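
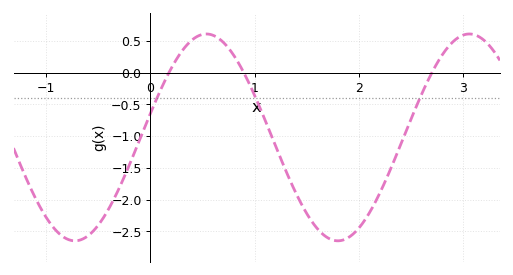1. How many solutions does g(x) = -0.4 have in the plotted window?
3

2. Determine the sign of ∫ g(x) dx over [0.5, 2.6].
negative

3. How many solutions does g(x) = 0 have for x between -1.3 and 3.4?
3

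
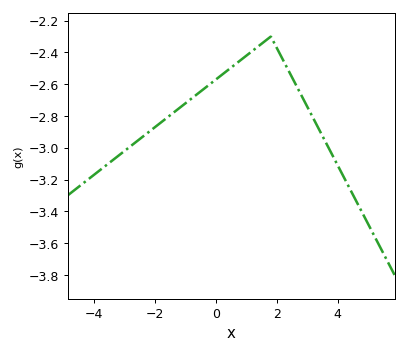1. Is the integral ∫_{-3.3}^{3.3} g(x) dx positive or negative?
negative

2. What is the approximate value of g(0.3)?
-2.52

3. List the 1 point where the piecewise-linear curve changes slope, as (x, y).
(1.8, -2.3)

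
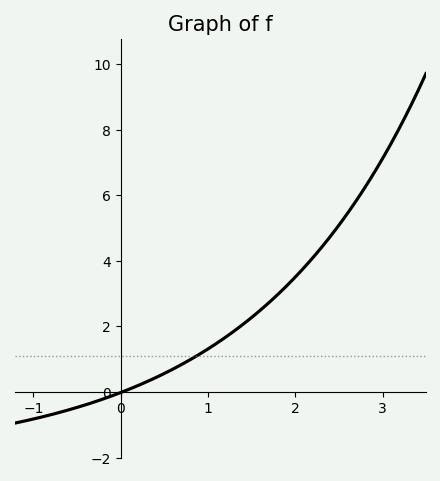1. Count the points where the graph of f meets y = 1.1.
1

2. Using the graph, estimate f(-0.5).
-0.4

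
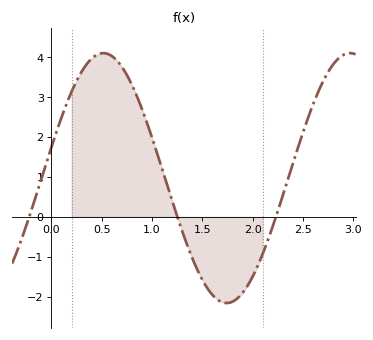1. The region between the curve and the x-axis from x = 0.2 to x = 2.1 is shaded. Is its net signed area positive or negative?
positive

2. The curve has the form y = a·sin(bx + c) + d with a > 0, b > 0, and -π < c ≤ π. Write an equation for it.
y = 3.13sin(2.56x + 0.252) + 0.97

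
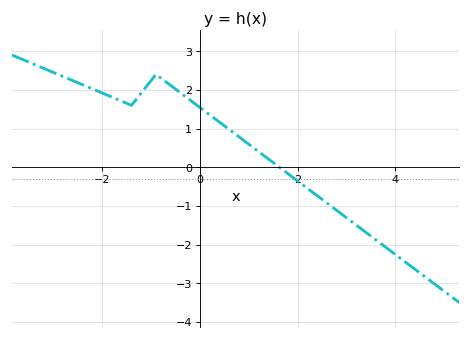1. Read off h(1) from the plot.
0.594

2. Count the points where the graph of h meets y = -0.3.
1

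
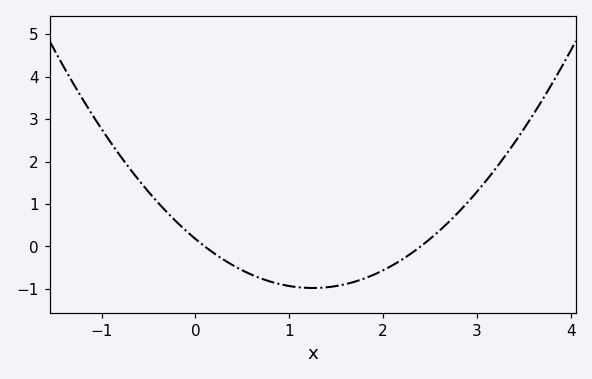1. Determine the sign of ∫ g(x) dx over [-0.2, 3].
negative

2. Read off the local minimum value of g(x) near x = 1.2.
-1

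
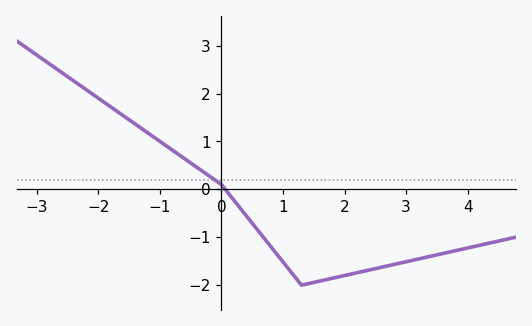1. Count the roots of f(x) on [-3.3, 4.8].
1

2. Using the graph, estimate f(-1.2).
1.2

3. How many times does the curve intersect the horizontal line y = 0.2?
1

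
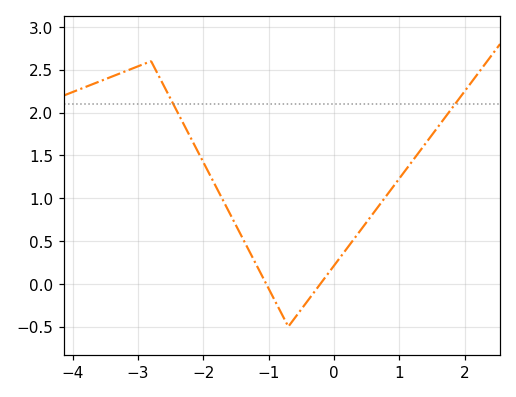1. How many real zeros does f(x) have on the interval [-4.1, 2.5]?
2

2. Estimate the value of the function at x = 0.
0.2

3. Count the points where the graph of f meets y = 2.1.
2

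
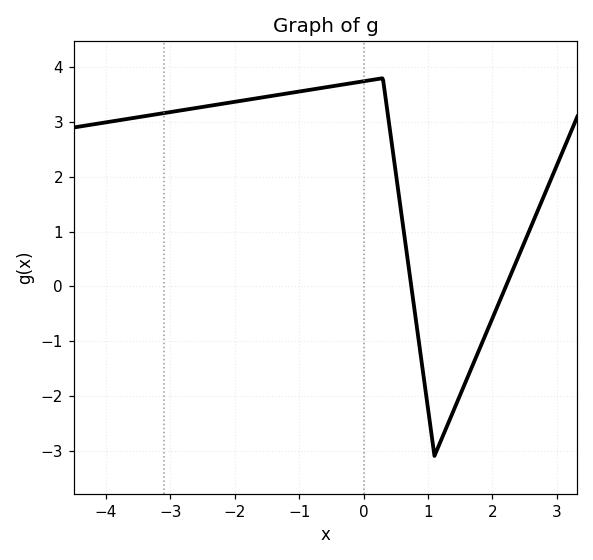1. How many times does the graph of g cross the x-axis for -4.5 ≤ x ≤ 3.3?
2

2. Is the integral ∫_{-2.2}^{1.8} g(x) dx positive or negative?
positive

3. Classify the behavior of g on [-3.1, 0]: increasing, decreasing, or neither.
increasing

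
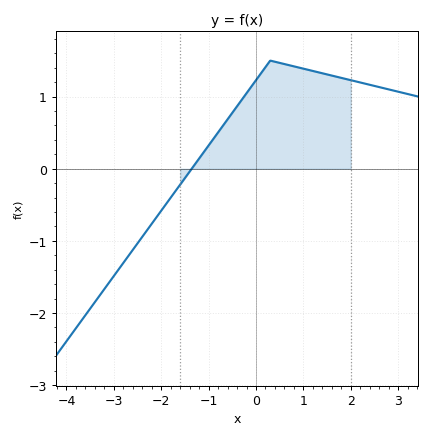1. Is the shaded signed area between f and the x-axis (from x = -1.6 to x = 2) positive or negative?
positive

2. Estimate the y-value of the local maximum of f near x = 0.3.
1.5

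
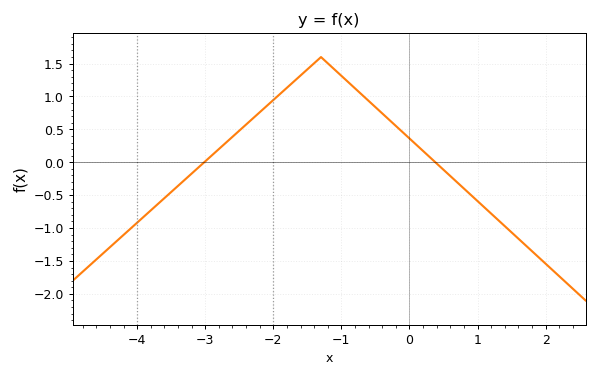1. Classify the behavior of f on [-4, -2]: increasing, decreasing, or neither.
increasing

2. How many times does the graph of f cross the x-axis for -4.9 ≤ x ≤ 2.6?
2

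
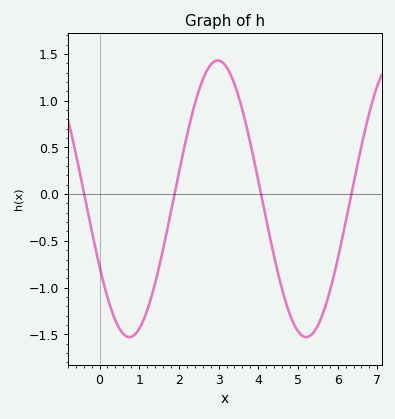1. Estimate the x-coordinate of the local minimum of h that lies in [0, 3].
0.8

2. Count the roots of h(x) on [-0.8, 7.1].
4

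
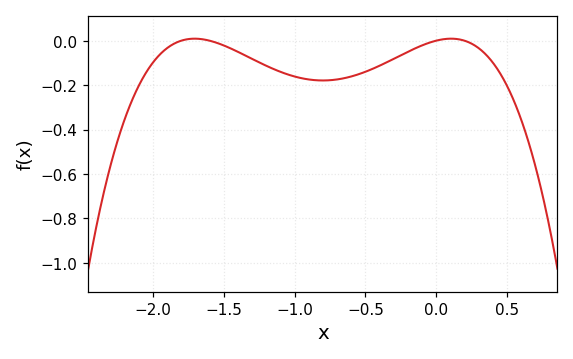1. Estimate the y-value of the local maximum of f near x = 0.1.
0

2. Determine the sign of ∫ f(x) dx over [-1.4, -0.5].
negative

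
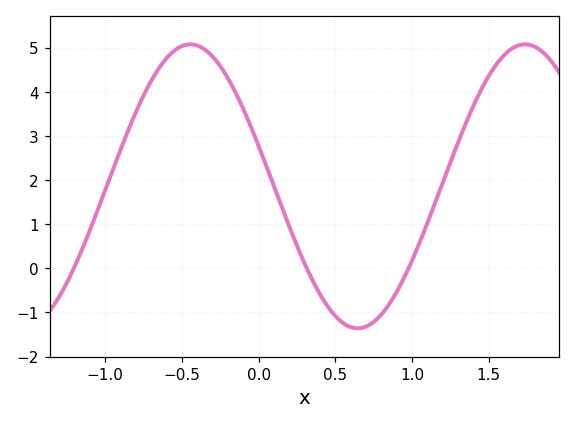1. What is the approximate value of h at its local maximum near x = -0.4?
5.1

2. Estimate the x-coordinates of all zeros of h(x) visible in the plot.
-1.2, 0.3, 1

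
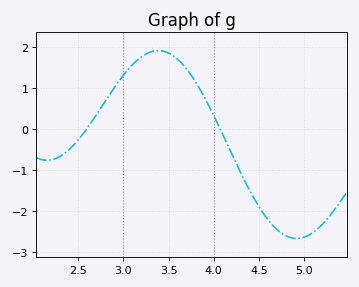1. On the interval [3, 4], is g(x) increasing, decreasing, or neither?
neither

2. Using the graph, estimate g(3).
1.3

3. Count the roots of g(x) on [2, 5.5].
2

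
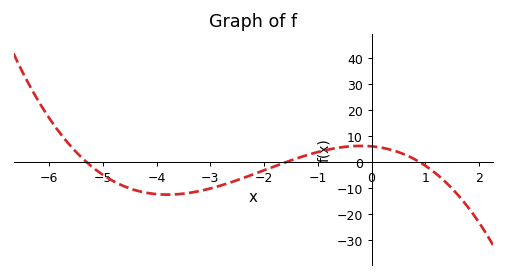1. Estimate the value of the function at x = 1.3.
-6.12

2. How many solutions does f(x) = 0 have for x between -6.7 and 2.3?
3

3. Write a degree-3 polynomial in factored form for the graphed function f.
y = -0.8(x + 5.3)(x + 1.6)(x - 0.9)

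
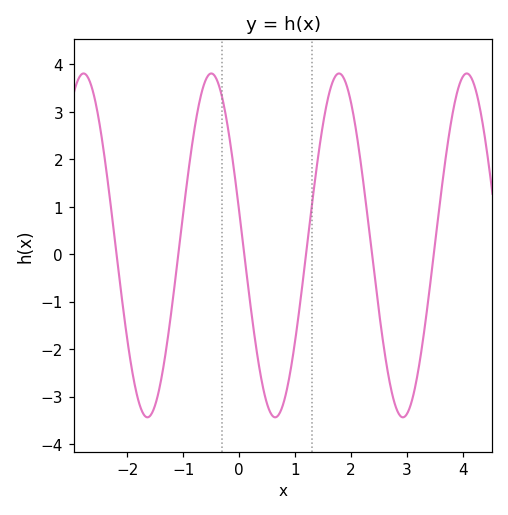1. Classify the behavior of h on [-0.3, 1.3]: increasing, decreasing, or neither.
neither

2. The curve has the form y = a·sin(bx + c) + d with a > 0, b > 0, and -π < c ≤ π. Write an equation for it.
y = 3.62sin(2.8x + 2.9) + 0.19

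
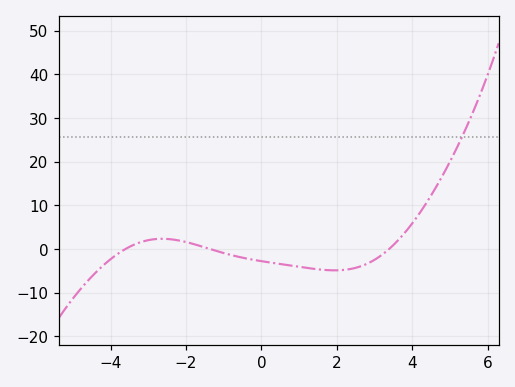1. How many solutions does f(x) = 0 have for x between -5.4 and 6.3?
3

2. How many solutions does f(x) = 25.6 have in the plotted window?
1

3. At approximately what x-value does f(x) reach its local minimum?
2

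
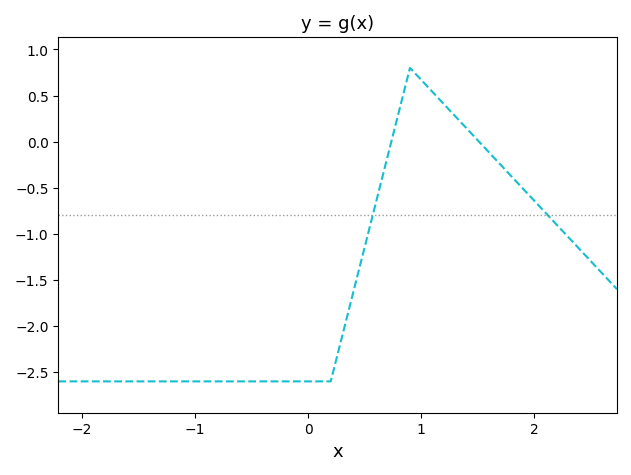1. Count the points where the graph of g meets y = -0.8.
2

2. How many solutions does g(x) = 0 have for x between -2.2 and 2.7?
2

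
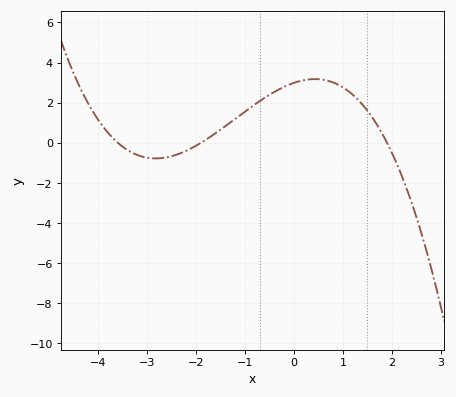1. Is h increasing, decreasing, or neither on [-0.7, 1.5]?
neither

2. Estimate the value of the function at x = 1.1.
2.6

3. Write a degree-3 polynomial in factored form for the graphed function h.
y = -0.23(x + 3.6)(x + 1.9)(x - 1.9)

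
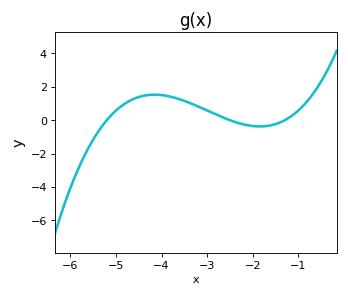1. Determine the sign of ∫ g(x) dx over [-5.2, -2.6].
positive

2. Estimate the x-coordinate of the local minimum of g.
-1.8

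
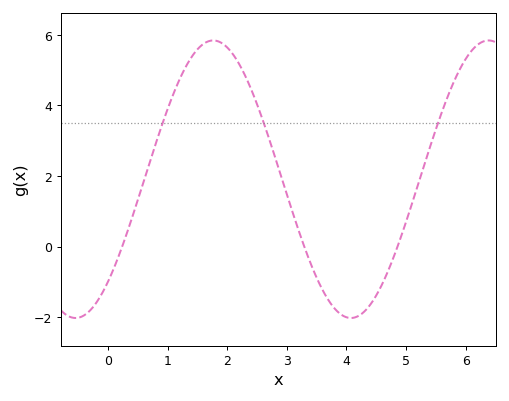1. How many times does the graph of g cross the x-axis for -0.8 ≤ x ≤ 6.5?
3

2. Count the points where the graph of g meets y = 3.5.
3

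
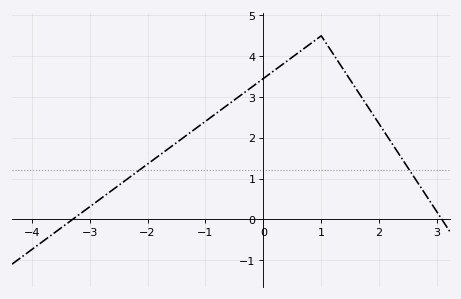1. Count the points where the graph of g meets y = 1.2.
2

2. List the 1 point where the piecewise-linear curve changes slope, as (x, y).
(1, 4.5)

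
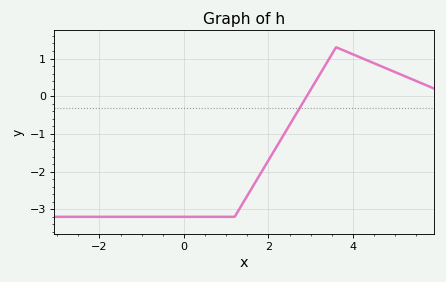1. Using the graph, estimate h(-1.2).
-3.2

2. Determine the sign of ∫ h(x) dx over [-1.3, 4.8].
negative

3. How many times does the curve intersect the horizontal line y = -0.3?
1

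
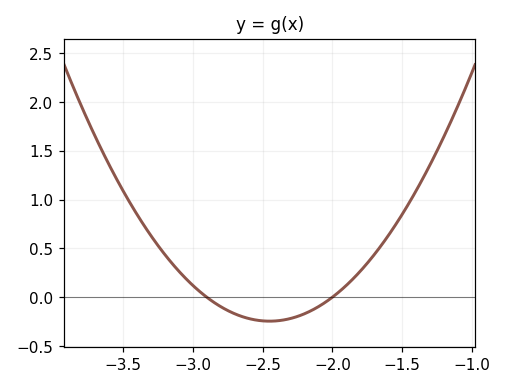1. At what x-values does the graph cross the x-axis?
-2.9, -2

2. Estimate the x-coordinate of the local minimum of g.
-2.45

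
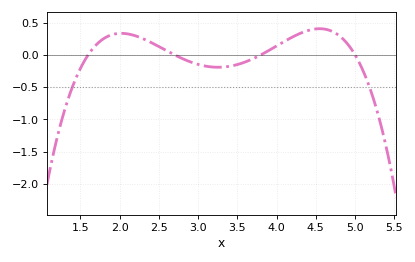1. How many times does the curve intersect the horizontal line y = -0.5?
2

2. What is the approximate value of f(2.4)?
0.192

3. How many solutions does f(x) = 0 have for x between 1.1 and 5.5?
4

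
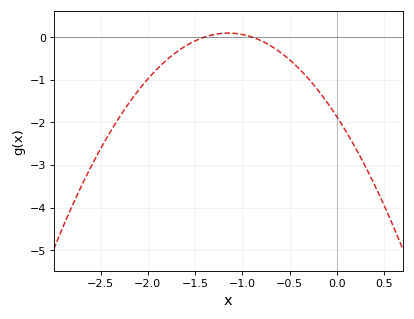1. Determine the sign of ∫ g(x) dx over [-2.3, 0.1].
negative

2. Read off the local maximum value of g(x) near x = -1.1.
0.093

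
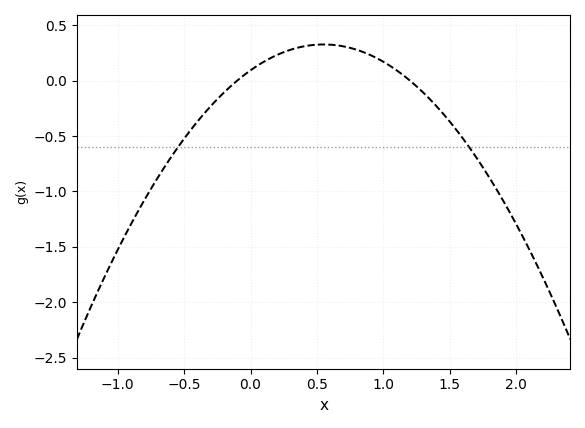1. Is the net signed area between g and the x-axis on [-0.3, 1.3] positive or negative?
positive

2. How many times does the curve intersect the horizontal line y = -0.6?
2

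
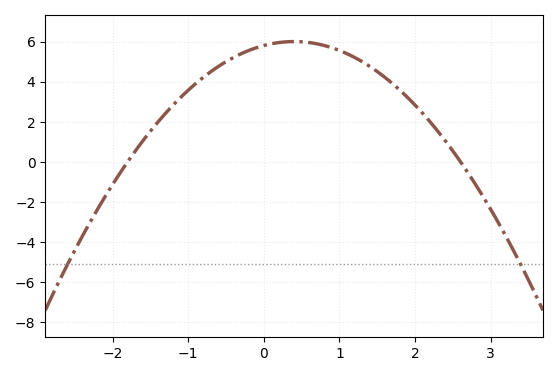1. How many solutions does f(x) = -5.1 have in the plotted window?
2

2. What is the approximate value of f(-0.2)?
5.6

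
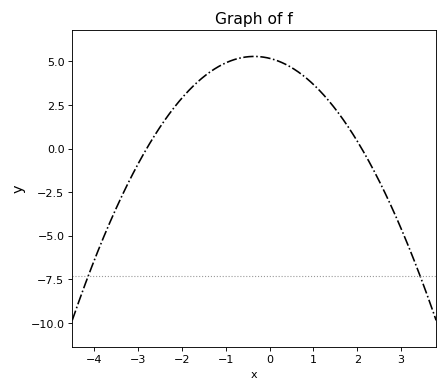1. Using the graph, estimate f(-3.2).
-1.8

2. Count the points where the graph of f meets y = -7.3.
2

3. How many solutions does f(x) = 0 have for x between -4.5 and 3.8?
2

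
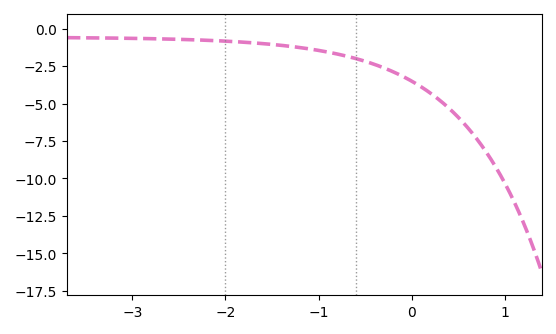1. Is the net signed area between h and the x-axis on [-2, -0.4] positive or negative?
negative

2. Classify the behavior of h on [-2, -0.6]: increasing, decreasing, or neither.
decreasing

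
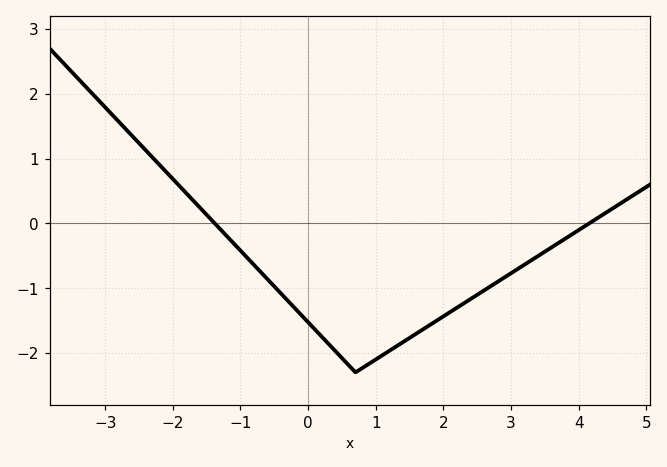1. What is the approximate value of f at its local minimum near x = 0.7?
-2.3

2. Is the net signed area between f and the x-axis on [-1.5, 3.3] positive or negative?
negative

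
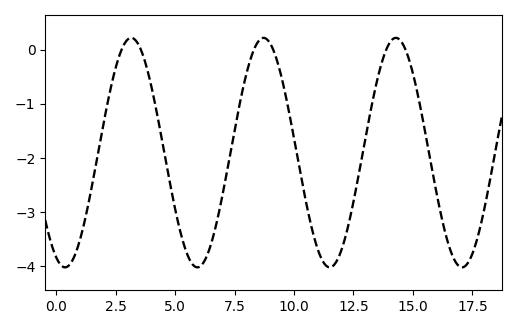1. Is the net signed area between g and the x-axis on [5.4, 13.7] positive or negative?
negative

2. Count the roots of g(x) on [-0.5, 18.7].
6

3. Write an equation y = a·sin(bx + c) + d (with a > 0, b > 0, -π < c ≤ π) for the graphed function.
y = 2.12sin(1.1x - 2) - 1.9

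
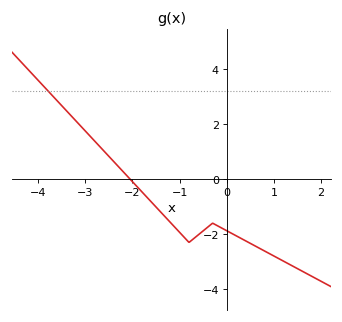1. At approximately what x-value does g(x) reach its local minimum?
-0.8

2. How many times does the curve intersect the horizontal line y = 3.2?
1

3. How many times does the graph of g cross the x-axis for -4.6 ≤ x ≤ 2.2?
1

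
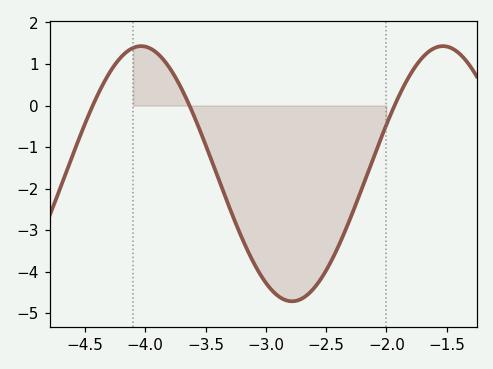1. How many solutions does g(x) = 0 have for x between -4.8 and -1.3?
3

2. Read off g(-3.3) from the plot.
-2.5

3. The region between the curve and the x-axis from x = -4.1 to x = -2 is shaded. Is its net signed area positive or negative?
negative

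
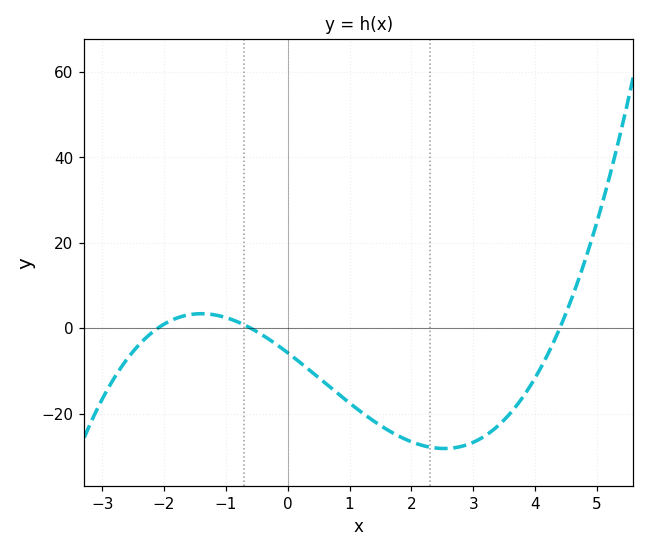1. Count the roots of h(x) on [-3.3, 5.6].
3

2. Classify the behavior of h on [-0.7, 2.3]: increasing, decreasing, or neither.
decreasing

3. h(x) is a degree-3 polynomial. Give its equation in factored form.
y = 1.04(x + 2.1)(x + 0.6)(x - 4.4)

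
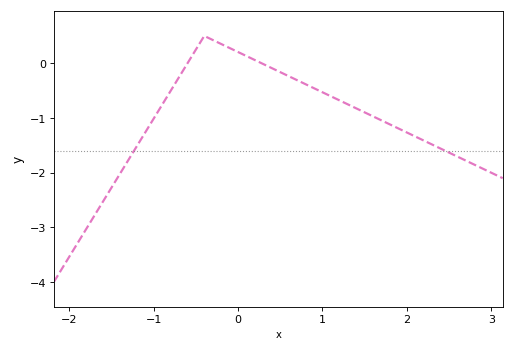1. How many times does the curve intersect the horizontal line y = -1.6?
2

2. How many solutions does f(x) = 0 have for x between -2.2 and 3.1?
2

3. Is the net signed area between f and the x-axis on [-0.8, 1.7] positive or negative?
negative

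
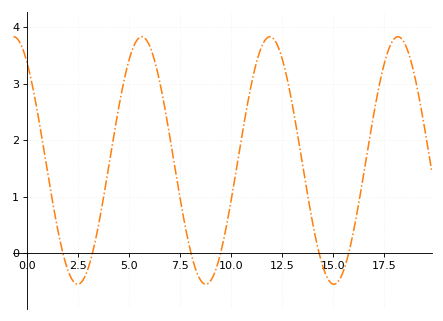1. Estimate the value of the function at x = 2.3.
-0.5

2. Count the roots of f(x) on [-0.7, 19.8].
6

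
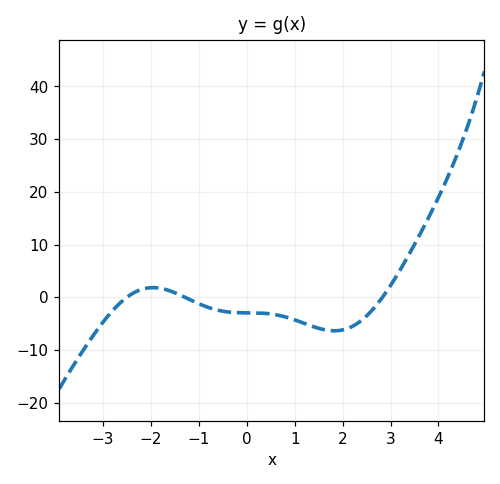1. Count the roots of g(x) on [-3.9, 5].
3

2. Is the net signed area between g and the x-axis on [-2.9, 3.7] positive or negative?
negative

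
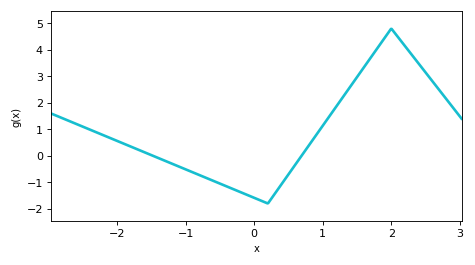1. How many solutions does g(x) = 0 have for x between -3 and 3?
2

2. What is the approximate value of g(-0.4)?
-1.16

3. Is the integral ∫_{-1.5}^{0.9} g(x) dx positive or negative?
negative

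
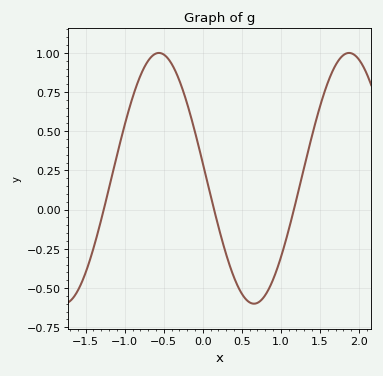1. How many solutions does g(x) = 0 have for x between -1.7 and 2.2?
3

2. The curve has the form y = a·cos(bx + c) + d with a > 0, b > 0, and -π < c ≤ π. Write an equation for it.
y = 0.8cos(2.6x + 1.5) + 0.2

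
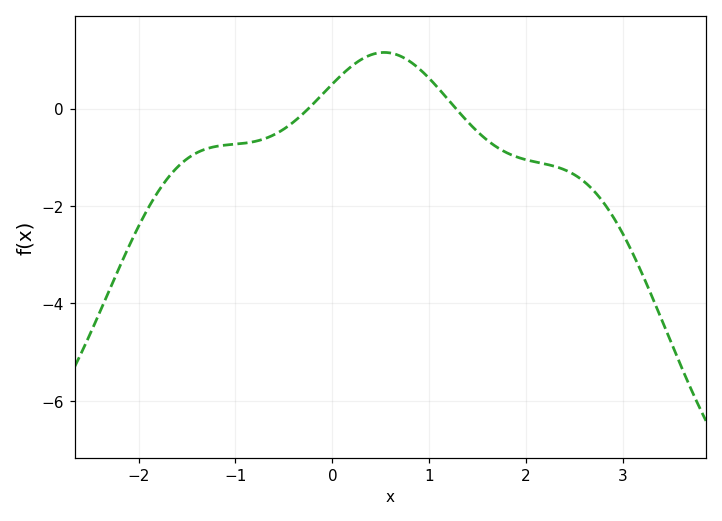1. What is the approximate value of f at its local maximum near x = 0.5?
1.15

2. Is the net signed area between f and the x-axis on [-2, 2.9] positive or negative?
negative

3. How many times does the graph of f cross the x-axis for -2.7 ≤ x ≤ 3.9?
2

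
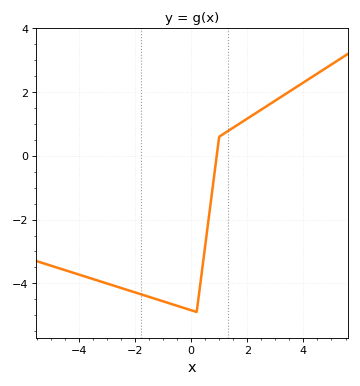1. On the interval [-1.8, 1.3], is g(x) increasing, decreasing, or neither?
neither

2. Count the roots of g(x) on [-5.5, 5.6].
1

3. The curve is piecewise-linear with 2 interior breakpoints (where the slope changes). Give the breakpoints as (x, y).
(0.2, -4.9); (1, 0.6)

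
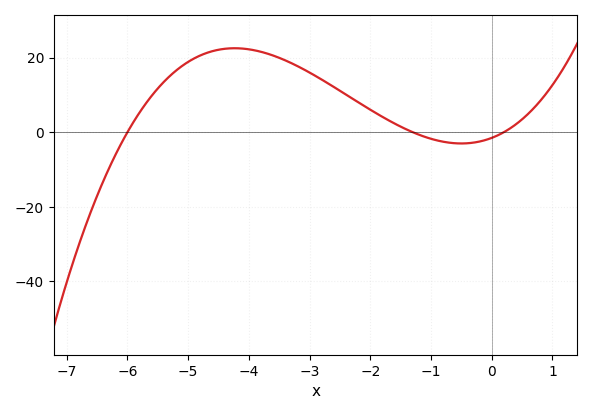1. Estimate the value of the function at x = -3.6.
20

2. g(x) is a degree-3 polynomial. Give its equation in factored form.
y = 0.98(x + 6)(x + 1.3)(x - 0.2)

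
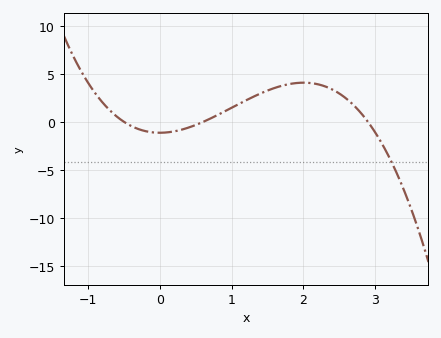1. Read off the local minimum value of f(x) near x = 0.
-1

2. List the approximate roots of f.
-0.5, 0.6, 2.9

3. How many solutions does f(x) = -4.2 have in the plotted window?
1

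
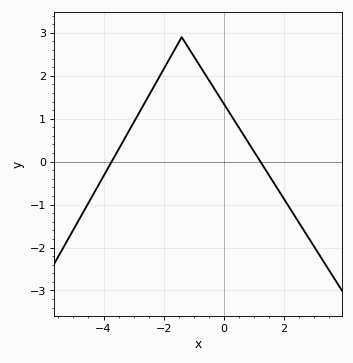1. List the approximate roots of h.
-3.73, 1.22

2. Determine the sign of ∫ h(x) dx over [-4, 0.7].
positive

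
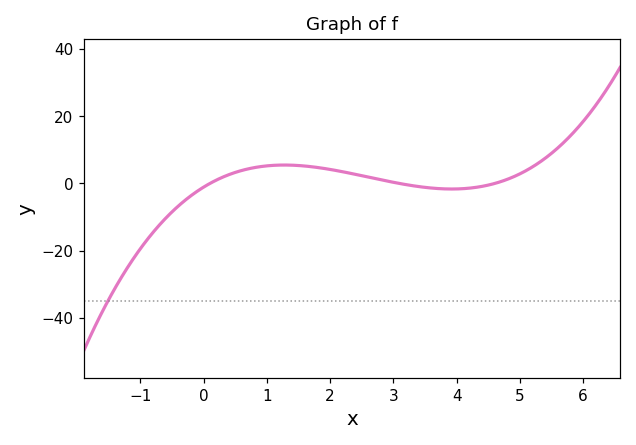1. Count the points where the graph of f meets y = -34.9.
1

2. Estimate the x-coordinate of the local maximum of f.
1.28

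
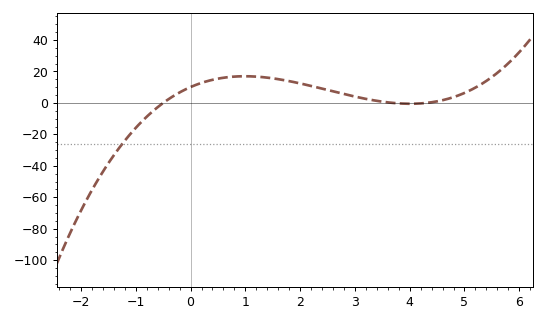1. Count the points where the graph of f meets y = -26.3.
1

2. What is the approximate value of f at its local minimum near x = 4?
-0.515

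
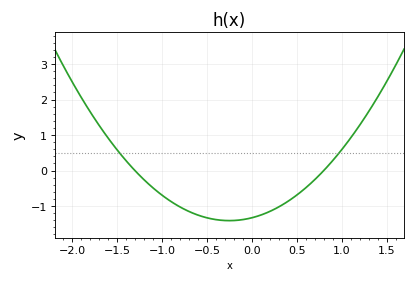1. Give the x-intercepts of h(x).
-1.3, 0.8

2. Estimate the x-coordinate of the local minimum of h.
-0.25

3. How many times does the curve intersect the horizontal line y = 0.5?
2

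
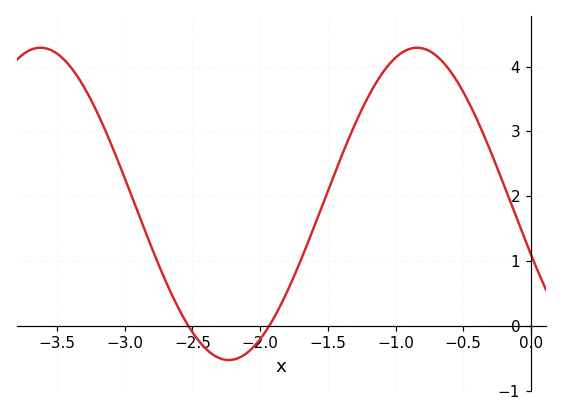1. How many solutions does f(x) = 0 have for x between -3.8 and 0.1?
2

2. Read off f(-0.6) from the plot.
3.9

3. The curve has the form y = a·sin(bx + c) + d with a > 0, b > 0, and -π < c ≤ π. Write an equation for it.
y = 2.41sin(2.3x - 2.8) + 1.88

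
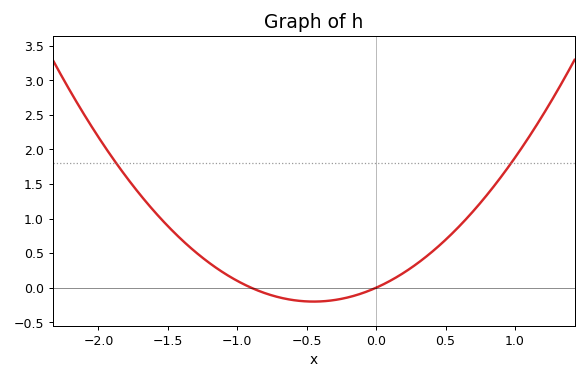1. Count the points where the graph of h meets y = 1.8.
2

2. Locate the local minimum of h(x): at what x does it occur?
-0.45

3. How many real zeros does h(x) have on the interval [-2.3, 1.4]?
2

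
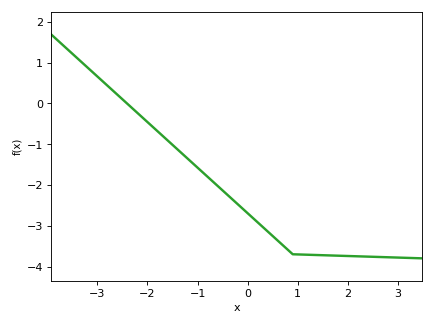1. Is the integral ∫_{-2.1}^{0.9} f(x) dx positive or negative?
negative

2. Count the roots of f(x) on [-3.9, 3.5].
1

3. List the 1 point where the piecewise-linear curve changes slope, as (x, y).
(0.9, -3.7)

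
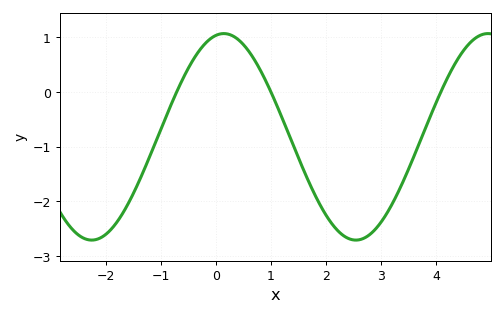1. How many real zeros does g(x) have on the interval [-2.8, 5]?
3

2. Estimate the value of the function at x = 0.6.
0.7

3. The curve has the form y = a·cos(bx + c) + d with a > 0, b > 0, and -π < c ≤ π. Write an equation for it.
y = 1.89cos(1.3x - 0.19) - 0.82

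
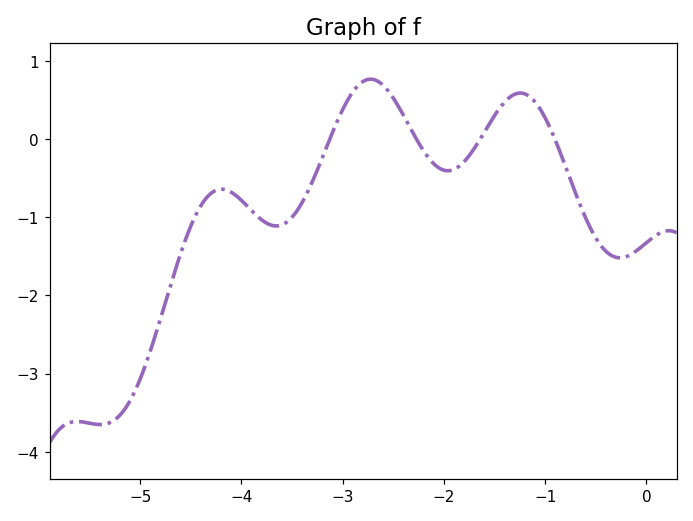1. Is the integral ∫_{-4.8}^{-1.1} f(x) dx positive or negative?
negative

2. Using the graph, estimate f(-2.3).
0.1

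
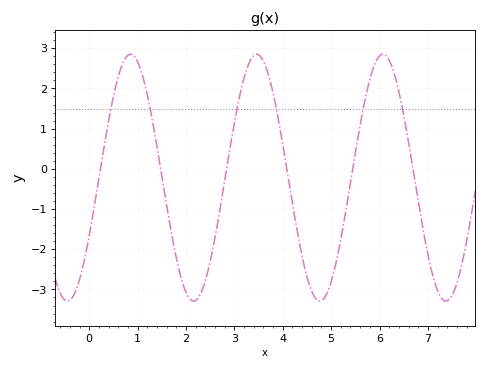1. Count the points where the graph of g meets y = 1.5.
6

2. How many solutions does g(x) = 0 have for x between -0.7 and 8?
6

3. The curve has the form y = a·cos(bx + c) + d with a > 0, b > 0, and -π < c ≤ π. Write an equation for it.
y = 3.07cos(2.4x - 2.1) - 0.22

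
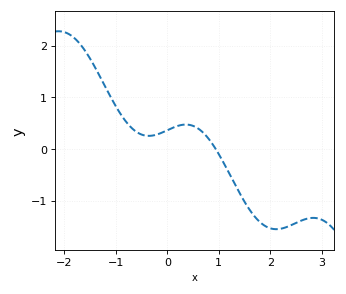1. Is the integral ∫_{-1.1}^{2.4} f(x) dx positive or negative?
negative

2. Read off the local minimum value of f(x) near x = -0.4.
0.255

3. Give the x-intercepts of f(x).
0.94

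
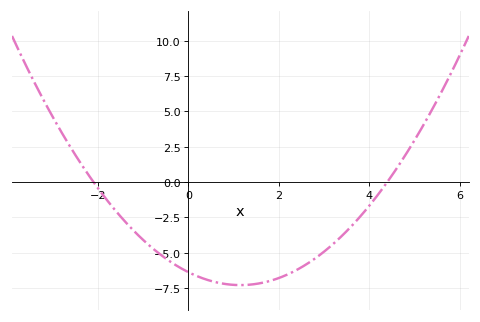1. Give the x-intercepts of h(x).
-2, 4.4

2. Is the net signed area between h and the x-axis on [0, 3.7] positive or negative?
negative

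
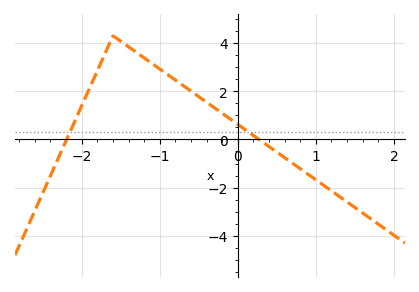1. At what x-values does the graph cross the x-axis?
-2.19, 0.27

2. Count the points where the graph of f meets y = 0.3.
2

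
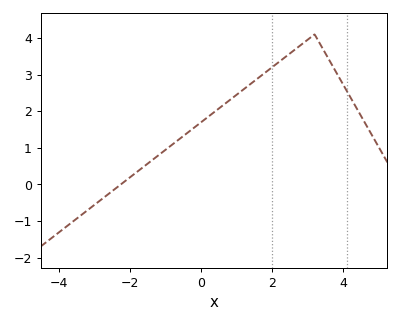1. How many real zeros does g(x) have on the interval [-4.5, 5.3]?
1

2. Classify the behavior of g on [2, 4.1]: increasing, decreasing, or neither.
neither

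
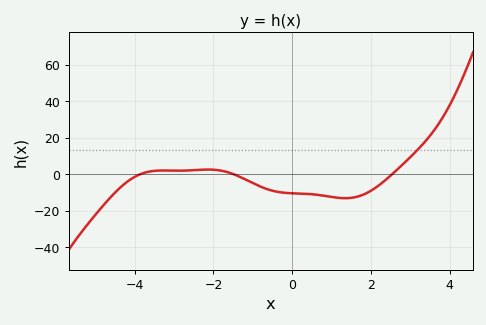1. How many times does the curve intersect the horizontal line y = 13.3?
1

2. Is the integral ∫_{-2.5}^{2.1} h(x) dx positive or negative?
negative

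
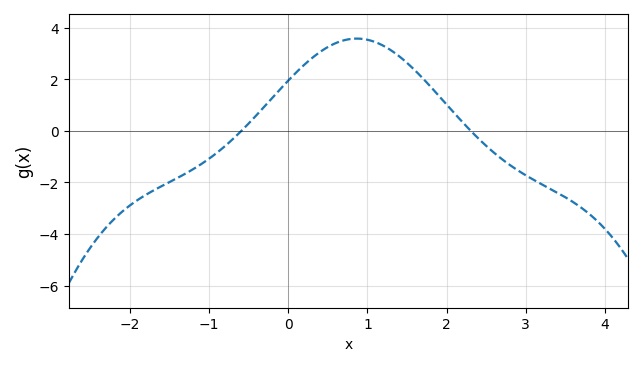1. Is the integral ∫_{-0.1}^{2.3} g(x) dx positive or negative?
positive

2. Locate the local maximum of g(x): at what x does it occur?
0.866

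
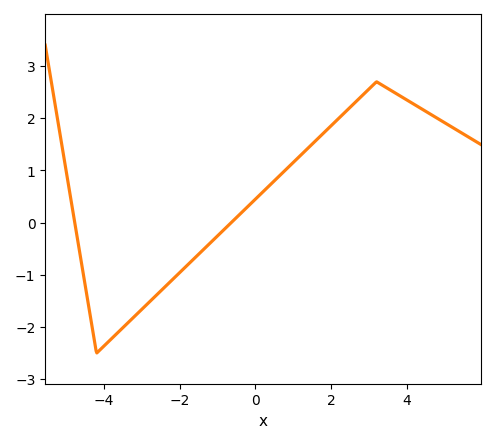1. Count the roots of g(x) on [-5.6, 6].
2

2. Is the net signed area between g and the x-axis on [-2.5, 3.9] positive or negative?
positive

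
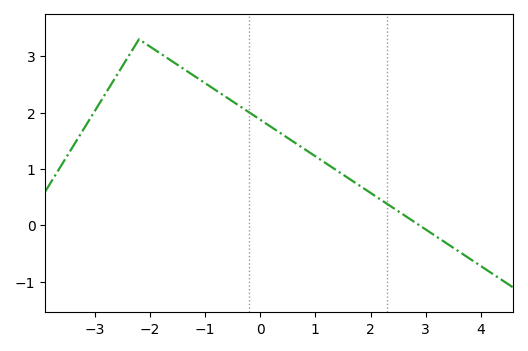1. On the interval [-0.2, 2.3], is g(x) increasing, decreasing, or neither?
decreasing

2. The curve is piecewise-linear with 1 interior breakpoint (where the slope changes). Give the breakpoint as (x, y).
(-2.2, 3.3)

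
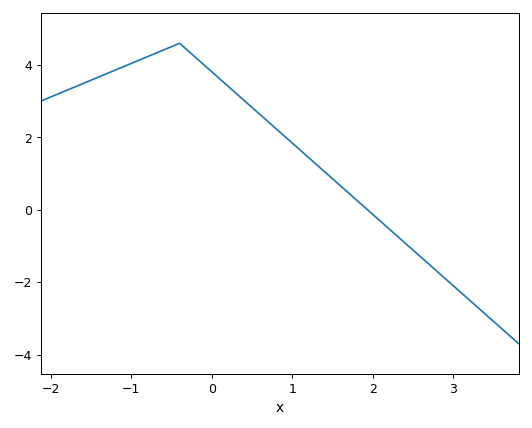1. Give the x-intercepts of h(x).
1.93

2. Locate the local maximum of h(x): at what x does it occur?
-0.401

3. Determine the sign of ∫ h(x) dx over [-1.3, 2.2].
positive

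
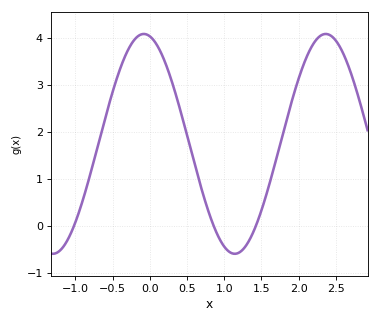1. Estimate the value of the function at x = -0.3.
3.7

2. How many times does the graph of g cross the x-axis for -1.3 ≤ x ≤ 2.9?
3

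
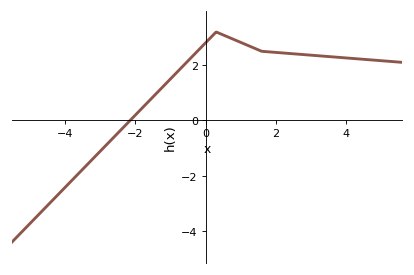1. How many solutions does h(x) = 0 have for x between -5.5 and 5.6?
1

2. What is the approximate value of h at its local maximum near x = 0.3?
3.2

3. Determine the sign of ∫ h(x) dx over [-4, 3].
positive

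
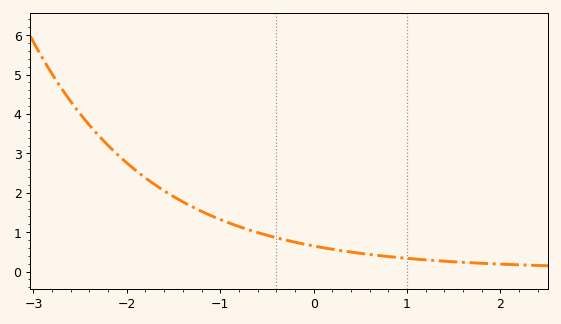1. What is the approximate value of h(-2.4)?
3.7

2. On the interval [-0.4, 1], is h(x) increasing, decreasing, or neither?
decreasing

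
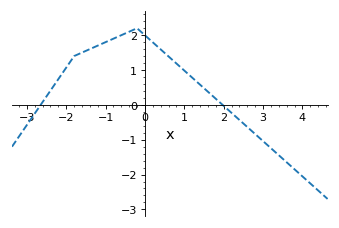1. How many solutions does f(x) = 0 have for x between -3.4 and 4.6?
2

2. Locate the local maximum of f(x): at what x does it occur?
-0.202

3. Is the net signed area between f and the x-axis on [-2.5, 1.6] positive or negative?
positive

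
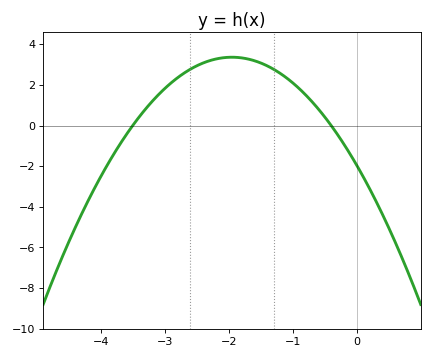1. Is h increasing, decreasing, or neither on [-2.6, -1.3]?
neither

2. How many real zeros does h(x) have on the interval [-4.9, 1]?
2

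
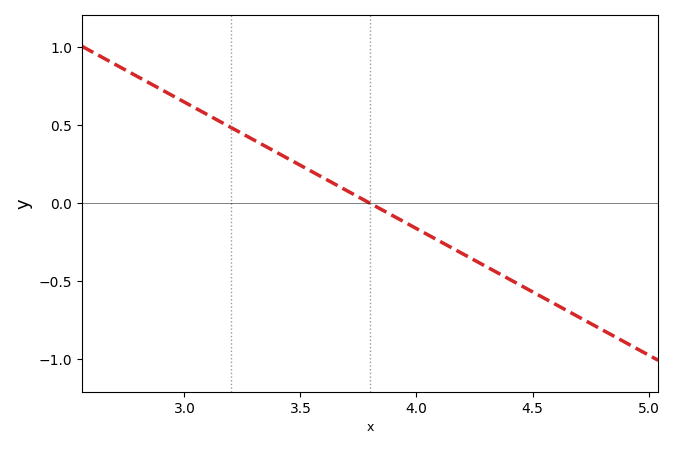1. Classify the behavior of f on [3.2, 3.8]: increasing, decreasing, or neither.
decreasing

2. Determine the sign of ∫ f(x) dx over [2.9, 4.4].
positive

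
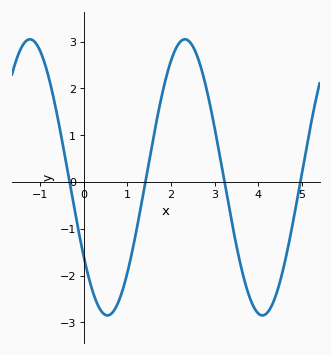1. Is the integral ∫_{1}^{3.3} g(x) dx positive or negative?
positive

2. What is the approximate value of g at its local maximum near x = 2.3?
3.05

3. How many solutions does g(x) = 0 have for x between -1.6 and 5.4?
4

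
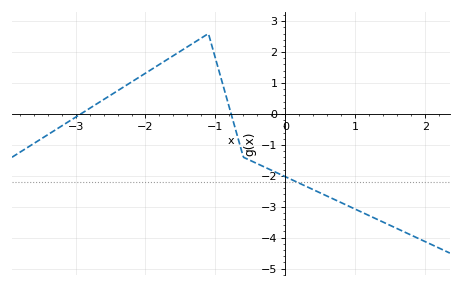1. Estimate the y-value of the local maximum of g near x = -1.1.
2.6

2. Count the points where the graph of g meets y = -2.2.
1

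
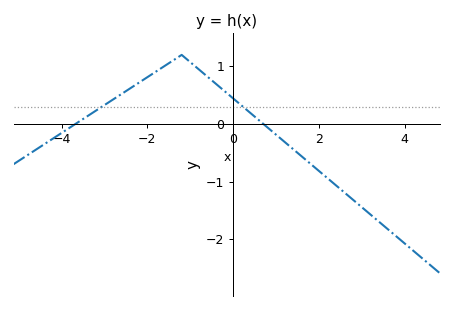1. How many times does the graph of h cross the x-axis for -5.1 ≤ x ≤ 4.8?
2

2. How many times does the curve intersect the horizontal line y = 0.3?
2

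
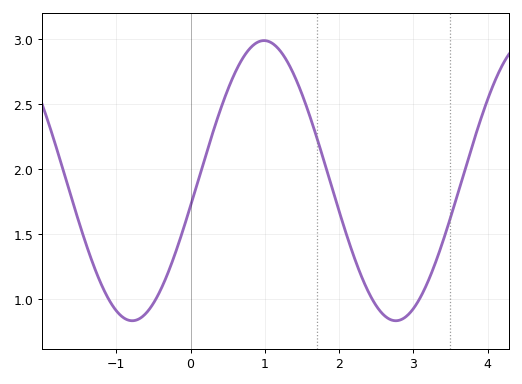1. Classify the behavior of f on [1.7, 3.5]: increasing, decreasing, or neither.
neither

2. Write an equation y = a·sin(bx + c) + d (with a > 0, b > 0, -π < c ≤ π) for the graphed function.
y = 1.08sin(1.8x - 0.18) + 1.91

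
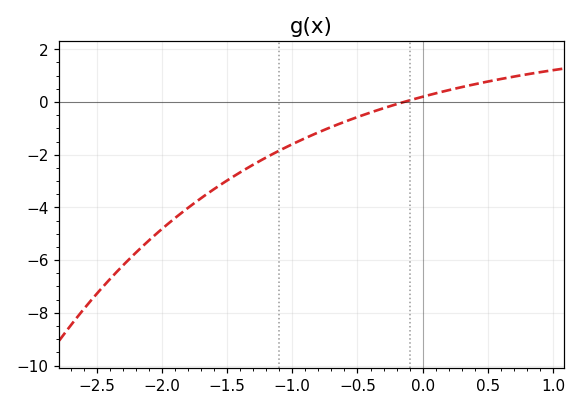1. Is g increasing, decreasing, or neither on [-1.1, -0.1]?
increasing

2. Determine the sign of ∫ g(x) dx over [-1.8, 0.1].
negative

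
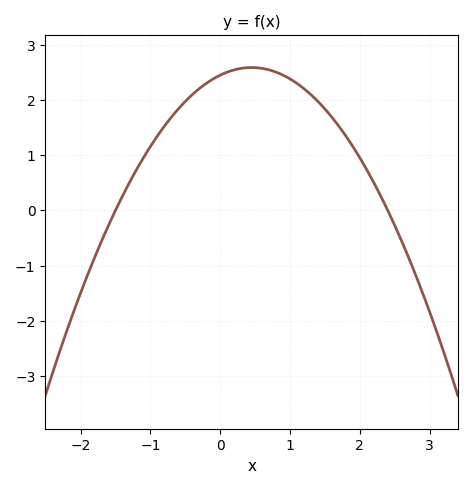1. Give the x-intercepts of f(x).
-1.5, 2.4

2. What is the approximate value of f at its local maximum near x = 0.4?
2.6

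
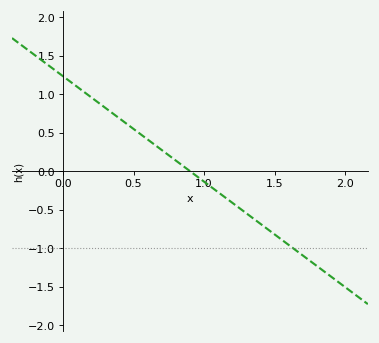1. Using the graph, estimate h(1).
-0.137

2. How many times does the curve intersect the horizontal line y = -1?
1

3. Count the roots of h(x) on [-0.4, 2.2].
1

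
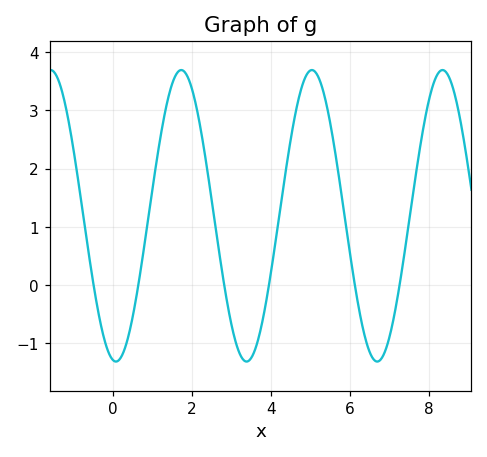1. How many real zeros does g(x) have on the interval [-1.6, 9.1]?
6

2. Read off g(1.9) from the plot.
3.6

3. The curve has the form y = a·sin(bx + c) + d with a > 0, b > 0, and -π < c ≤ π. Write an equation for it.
y = 2.5sin(1.9x - 1.7) + 1.19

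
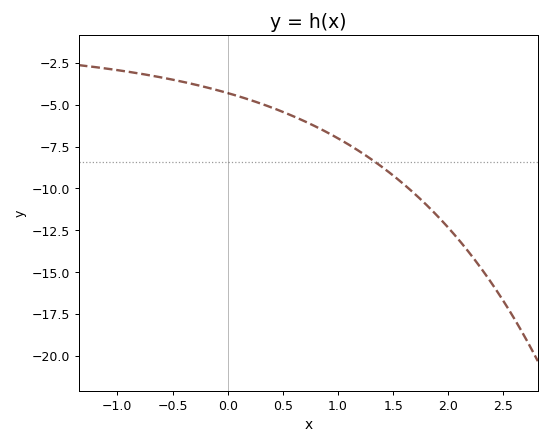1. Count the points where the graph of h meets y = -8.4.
1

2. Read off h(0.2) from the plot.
-4.5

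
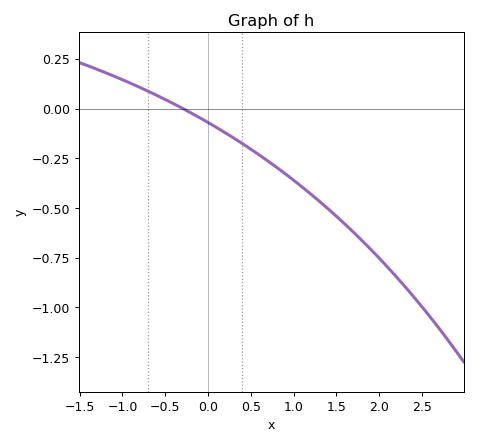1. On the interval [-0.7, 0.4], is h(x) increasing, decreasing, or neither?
decreasing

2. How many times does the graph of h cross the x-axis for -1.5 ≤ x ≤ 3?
1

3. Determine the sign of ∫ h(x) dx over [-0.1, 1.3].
negative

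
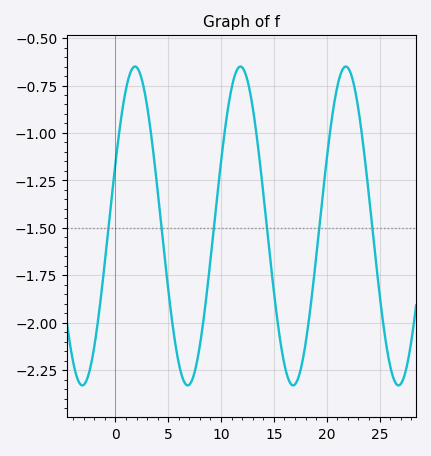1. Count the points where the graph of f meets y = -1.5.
6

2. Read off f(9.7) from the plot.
-1.3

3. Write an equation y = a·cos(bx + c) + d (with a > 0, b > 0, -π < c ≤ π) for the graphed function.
y = 0.84cos(0.63x - 1.17) - 1.49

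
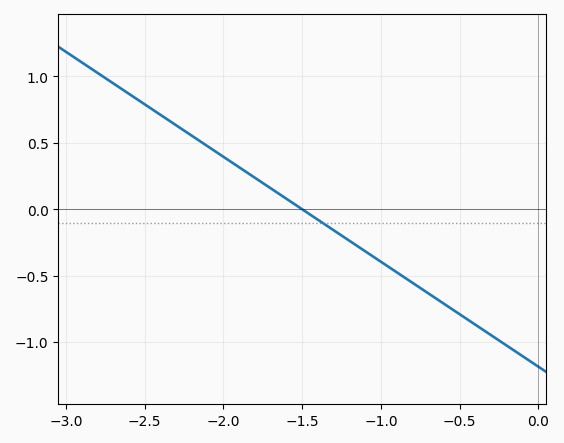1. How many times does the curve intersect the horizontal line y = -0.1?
1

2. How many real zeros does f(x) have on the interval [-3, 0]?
1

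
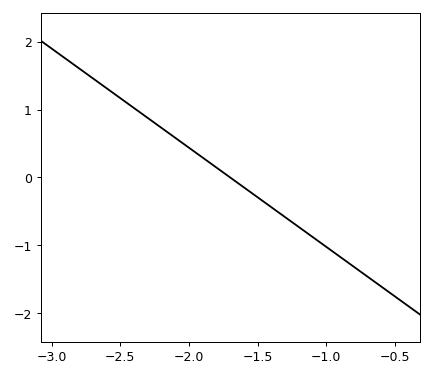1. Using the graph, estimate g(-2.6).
1.31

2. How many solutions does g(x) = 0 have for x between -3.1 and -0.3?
1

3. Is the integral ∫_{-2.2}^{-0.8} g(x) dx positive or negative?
negative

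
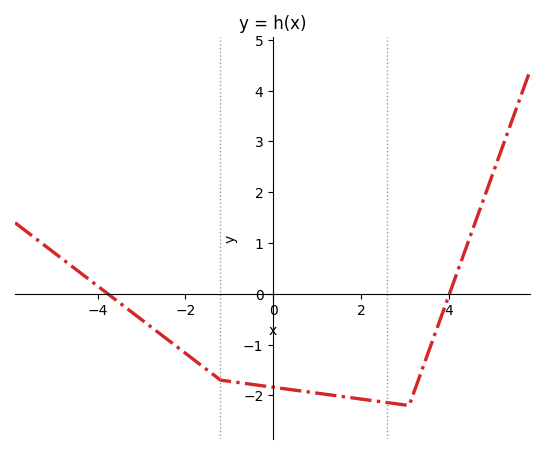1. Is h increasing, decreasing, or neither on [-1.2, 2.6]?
decreasing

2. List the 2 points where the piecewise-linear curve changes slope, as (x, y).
(-1.2, -1.7); (3.1, -2.2)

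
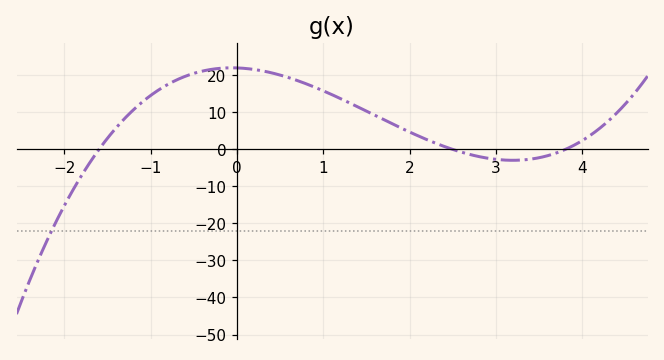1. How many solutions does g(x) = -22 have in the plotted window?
1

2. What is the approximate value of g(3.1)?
-2.86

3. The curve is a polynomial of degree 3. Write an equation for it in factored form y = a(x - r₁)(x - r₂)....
y = 1.45(x + 1.6)(x - 2.5)(x - 3.8)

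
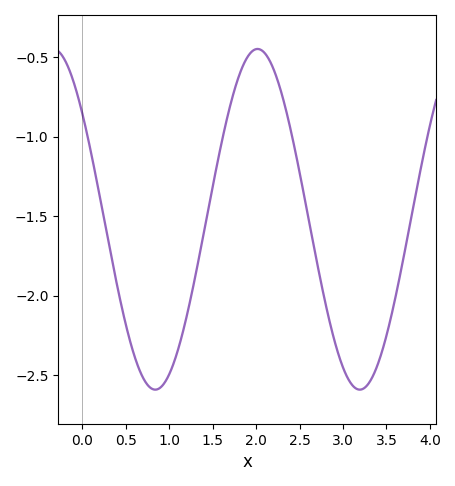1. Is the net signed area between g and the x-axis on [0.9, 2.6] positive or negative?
negative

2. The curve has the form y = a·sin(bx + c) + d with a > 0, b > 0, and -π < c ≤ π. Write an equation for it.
y = 1.07sin(2.7x + 2.5) - 1.52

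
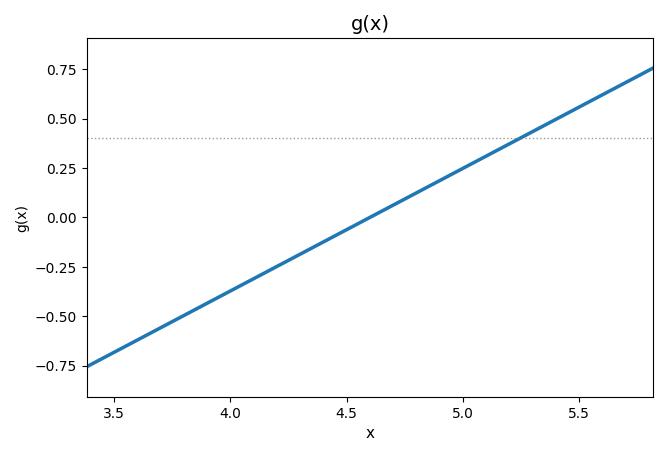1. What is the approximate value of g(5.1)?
0.32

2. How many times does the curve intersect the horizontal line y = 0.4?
1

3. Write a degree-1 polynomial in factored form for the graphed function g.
y = 0.62(x - 4.6)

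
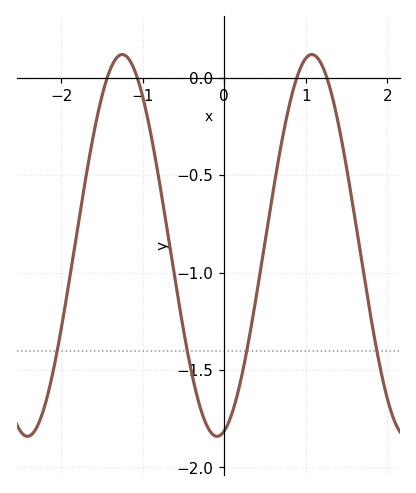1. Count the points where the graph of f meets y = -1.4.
4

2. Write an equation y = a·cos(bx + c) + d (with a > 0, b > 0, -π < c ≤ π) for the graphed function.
y = 0.98cos(2.7x - 2.9) - 0.86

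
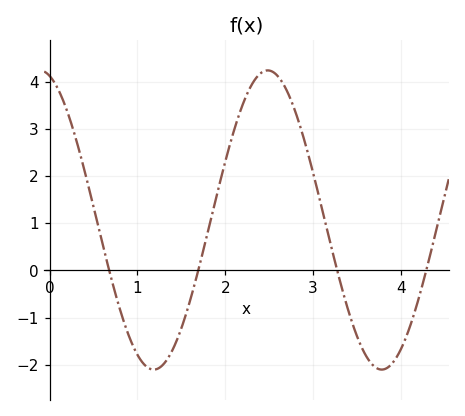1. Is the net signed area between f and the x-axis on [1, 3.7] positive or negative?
positive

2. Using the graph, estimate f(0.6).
0.6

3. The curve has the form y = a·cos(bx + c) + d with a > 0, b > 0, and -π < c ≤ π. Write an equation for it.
y = 3.17cos(2.4x + 0.27) + 1.07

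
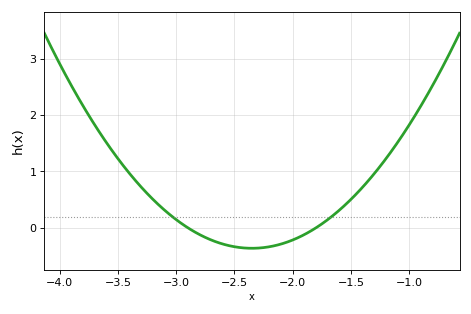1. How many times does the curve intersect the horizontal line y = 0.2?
2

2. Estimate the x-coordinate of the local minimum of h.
-2.35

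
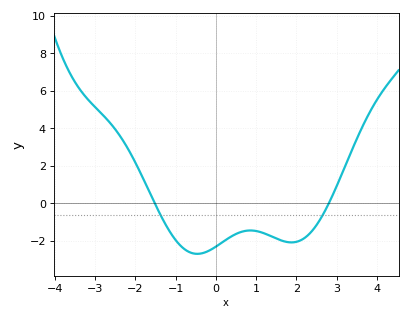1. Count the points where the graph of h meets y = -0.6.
2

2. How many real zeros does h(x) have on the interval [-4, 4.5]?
2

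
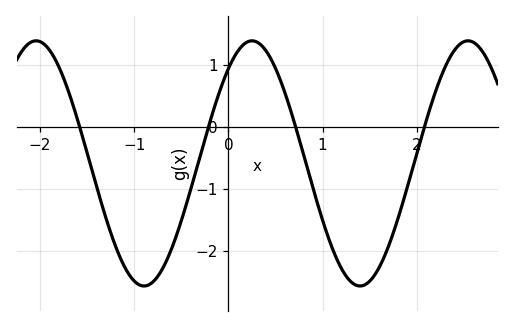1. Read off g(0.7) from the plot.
0.074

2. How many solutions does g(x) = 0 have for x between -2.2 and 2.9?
4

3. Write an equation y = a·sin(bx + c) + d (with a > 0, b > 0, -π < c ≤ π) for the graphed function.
y = 1.98sin(2.74x + 0.882) - 0.59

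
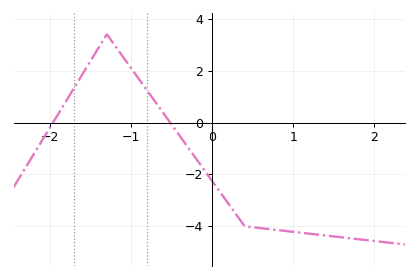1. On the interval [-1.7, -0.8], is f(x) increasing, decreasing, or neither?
neither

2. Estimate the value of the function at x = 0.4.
-4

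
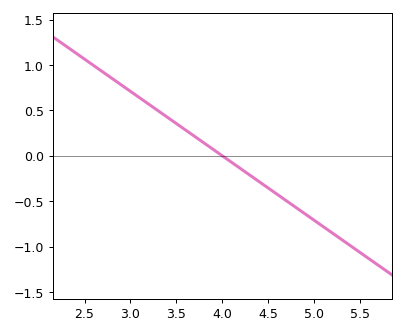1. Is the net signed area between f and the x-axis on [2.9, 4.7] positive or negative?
positive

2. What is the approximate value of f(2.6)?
1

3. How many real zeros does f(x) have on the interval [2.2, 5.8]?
1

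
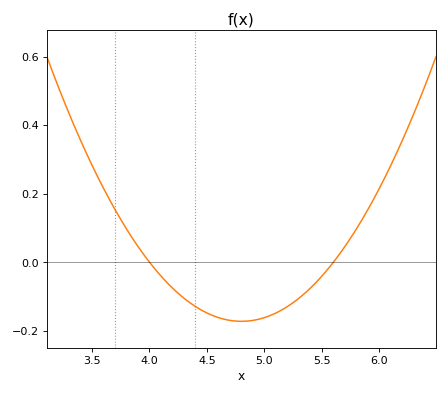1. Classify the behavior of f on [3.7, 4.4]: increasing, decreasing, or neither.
decreasing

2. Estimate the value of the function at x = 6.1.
0.284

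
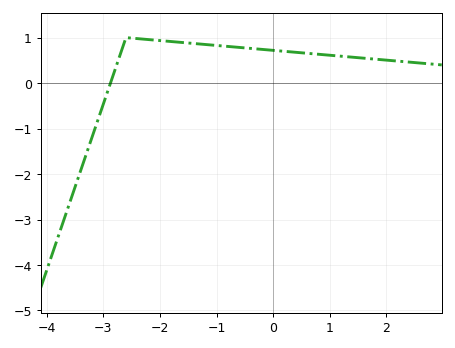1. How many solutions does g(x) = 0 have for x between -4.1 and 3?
1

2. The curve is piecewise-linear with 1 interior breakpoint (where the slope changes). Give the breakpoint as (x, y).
(-2.6, 1)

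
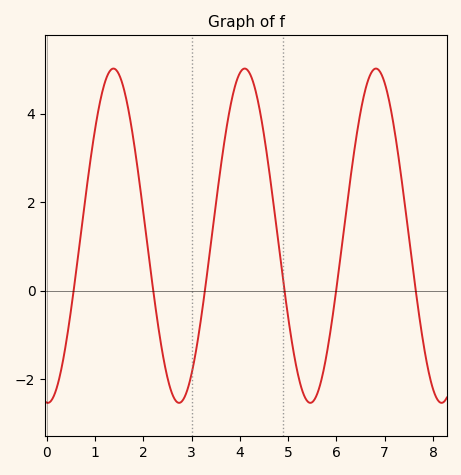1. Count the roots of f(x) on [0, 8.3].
6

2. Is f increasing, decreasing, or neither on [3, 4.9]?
neither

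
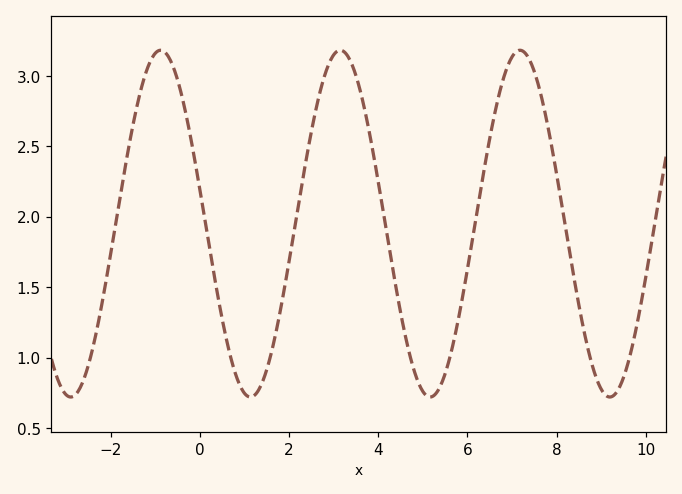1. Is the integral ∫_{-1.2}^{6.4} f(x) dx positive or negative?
positive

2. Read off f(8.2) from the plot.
1.92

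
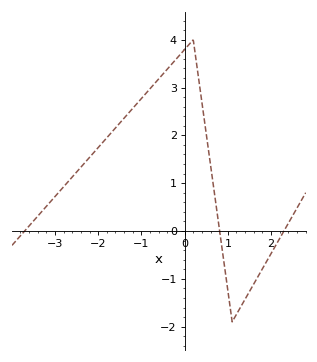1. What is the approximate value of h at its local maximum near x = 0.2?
4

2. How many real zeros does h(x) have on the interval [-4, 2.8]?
3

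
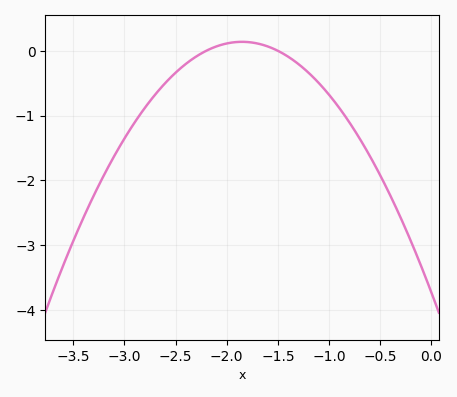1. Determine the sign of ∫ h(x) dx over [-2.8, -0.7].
negative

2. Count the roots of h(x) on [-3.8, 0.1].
2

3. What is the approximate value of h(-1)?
-0.678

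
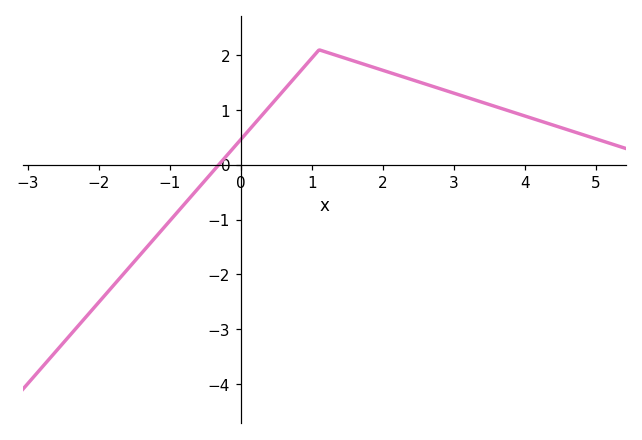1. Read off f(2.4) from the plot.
1.6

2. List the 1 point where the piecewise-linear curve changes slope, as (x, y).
(1.1, 2.1)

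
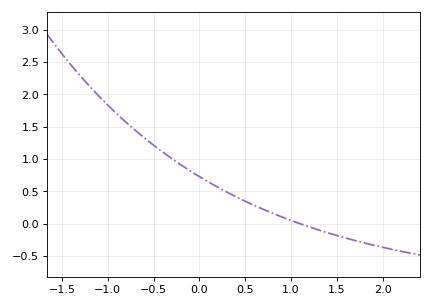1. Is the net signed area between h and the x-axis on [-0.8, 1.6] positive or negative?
positive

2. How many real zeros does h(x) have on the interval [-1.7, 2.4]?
1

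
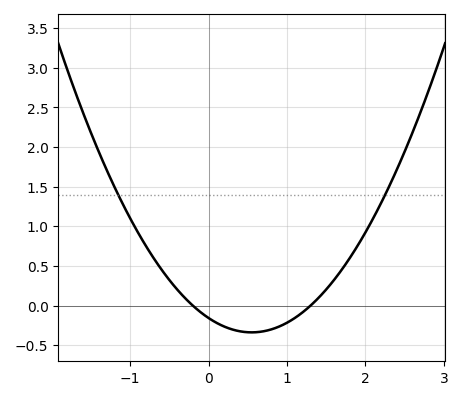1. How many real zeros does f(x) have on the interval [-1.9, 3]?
2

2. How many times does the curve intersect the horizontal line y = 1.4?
2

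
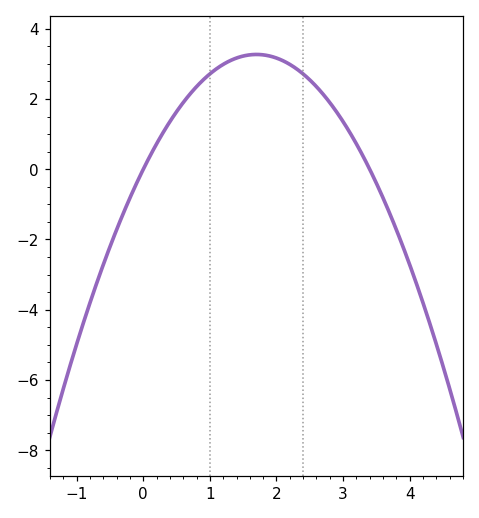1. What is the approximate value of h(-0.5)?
-2.2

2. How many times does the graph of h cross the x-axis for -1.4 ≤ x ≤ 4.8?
2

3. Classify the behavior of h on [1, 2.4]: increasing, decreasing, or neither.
neither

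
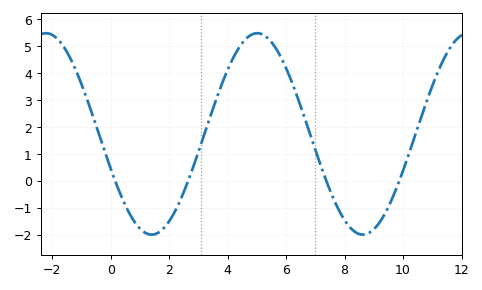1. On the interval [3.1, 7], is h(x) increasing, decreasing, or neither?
neither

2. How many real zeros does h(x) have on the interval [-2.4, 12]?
4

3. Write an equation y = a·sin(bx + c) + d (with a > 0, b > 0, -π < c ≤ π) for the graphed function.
y = 3.74sin(0.87x - 2.79) + 1.75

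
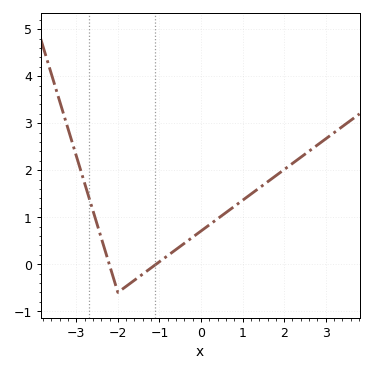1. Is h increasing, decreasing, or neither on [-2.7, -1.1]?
neither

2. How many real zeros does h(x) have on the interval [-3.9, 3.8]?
2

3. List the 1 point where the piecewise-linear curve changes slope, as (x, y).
(-2, -0.6)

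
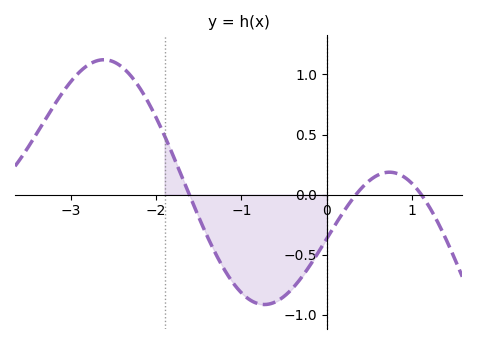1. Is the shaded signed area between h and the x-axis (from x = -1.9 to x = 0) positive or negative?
negative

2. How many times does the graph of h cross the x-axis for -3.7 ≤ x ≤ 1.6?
3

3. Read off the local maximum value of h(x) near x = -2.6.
1.1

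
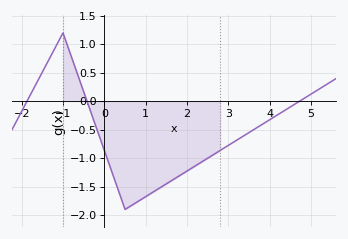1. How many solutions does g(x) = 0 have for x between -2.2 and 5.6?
3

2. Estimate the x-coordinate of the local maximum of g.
-1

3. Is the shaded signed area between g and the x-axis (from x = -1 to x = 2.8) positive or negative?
negative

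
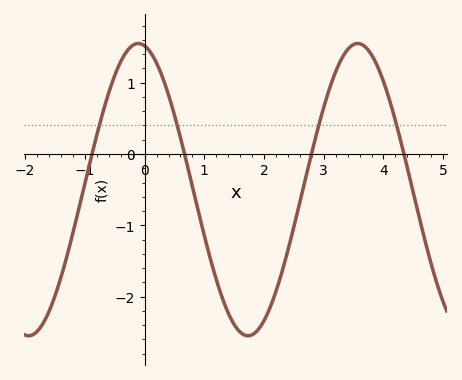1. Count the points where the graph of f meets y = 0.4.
4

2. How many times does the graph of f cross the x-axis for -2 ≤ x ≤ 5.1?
4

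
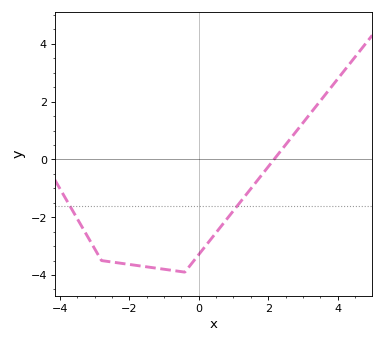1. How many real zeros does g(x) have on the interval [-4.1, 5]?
1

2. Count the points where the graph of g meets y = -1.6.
2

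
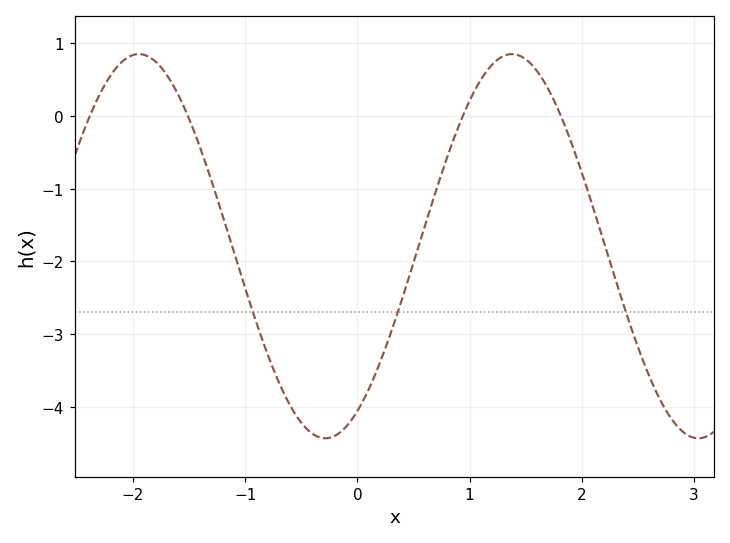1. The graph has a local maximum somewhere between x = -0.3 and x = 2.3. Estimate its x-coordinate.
1.38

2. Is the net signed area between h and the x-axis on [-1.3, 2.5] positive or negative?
negative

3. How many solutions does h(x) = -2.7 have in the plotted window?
3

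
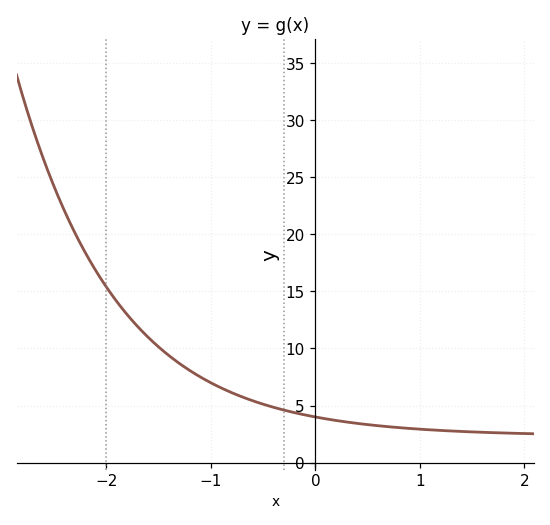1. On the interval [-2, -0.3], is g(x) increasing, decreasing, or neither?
decreasing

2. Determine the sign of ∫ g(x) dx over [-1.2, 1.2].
positive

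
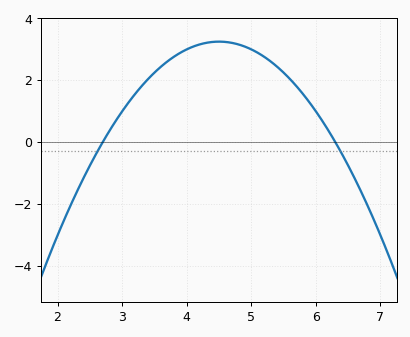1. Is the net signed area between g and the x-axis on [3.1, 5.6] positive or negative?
positive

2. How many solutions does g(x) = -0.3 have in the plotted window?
2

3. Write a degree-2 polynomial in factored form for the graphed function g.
y = -1(x - 2.7)(x - 6.3)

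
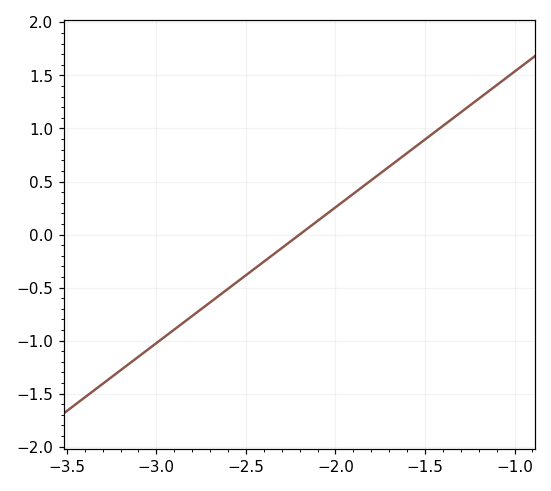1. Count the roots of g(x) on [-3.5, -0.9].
1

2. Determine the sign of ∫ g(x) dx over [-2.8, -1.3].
positive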